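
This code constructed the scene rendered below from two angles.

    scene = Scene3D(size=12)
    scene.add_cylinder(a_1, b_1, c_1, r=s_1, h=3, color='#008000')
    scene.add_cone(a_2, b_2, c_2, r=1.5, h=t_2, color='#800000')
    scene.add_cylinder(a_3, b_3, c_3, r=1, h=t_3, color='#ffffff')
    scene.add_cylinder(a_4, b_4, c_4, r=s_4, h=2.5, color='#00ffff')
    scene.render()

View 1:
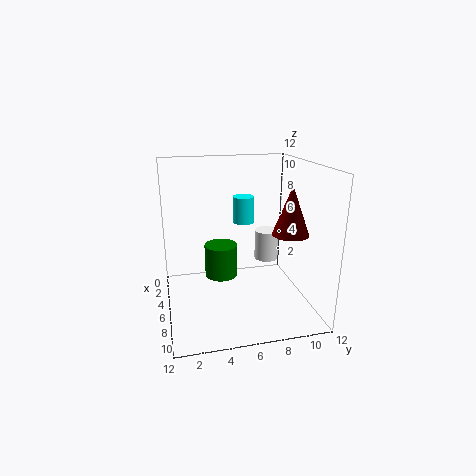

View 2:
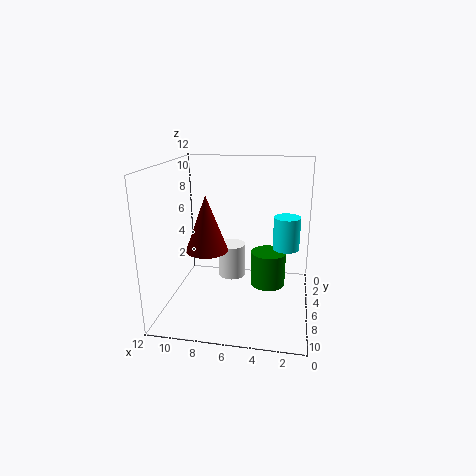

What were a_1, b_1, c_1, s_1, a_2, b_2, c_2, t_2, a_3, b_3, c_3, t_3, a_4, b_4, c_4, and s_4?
a_1 = 3.5, b_1 = 5, c_1 = 1.5, s_1 = 1.5, a_2 = 7.5, b_2 = 10, c_2 = 6.5, t_2 = 4, a_3 = 6, b_3 = 8.5, c_3 = 4, t_3 = 2.5, a_4 = 2, b_4 = 7.5, c_4 = 6, s_4 = 1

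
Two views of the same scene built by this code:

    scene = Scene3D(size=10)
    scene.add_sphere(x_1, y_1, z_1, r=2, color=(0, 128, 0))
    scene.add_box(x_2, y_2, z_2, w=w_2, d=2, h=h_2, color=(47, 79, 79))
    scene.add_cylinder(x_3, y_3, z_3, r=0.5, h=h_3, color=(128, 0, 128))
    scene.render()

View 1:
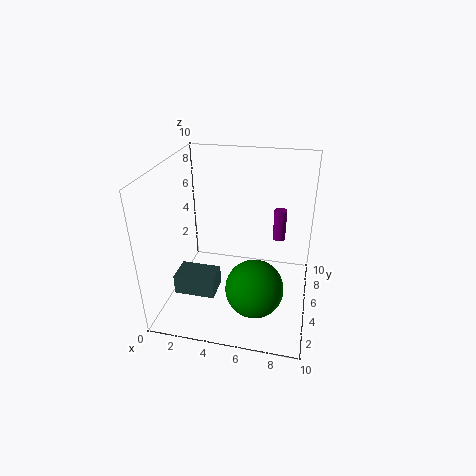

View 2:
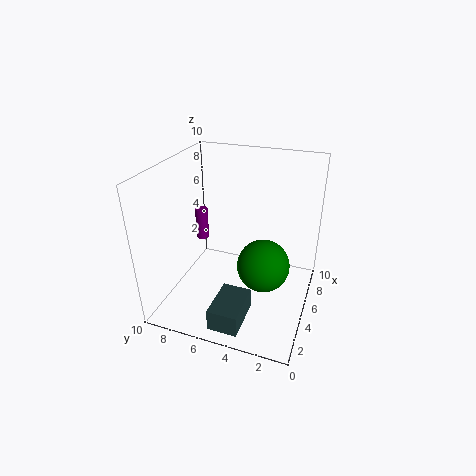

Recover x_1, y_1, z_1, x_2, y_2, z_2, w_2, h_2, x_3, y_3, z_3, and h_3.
x_1 = 6.5
y_1 = 3.5
z_1 = 2
x_2 = 0.5
y_2 = 3.5
z_2 = 0.5
w_2 = 3
h_2 = 1.5
x_3 = 7.5
y_3 = 9
z_3 = 3
h_3 = 2.5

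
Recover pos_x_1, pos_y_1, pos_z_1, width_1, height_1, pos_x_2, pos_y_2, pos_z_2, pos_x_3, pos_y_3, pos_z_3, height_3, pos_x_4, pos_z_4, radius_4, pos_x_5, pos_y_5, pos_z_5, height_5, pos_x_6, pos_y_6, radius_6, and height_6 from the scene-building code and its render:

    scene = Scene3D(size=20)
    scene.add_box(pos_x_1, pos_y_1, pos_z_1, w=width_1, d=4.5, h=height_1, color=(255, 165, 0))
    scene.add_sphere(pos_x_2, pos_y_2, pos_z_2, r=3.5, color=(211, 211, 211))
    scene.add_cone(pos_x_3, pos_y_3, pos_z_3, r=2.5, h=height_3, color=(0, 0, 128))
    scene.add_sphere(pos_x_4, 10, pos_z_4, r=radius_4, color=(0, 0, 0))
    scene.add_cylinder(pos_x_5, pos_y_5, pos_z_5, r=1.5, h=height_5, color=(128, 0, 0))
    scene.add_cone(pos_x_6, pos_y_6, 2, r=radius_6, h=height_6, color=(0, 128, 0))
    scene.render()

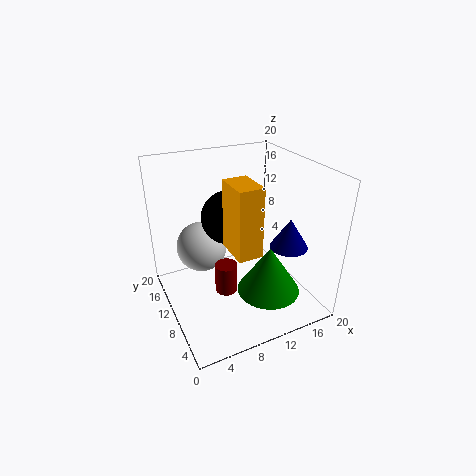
pos_x_1 = 6.5, pos_y_1 = 2.5, pos_z_1 = 11.5, width_1 = 3, height_1 = 8.5, pos_x_2 = 5.5, pos_y_2 = 12.5, pos_z_2 = 8.5, pos_x_3 = 15, pos_y_3 = 5, pos_z_3 = 10, height_3 = 4, pos_x_4 = 8.5, pos_z_4 = 13.5, radius_4 = 3.5, pos_x_5 = 7, pos_y_5 = 7.5, pos_z_5 = 4, height_5 = 4, pos_x_6 = 13.5, pos_y_6 = 7, radius_6 = 4.5, height_6 = 7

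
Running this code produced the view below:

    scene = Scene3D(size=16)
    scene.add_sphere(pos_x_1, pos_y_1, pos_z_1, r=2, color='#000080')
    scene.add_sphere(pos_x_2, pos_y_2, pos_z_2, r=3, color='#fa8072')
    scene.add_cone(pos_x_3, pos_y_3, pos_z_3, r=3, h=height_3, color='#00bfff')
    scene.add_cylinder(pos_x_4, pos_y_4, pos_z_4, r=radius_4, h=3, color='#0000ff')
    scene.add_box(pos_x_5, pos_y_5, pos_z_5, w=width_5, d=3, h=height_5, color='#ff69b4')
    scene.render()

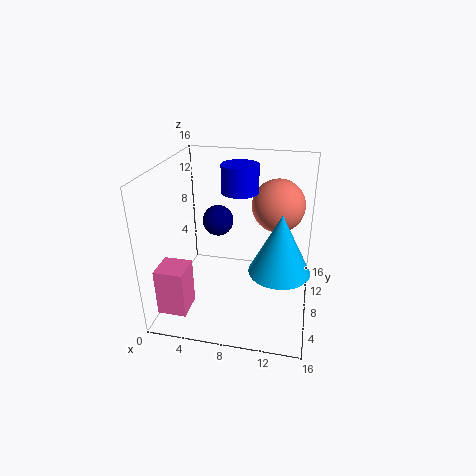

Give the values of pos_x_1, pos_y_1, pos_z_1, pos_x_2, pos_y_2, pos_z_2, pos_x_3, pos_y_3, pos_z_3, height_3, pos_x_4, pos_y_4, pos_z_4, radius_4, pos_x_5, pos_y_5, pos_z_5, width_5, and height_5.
pos_x_1 = 4; pos_y_1 = 14; pos_z_1 = 7; pos_x_2 = 12; pos_y_2 = 11; pos_z_2 = 11; pos_x_3 = 13; pos_y_3 = 4; pos_z_3 = 7; height_3 = 6; pos_x_4 = 8; pos_y_4 = 9; pos_z_4 = 13; radius_4 = 2; pos_x_5 = 1; pos_y_5 = 1; pos_z_5 = 2; width_5 = 3; height_5 = 5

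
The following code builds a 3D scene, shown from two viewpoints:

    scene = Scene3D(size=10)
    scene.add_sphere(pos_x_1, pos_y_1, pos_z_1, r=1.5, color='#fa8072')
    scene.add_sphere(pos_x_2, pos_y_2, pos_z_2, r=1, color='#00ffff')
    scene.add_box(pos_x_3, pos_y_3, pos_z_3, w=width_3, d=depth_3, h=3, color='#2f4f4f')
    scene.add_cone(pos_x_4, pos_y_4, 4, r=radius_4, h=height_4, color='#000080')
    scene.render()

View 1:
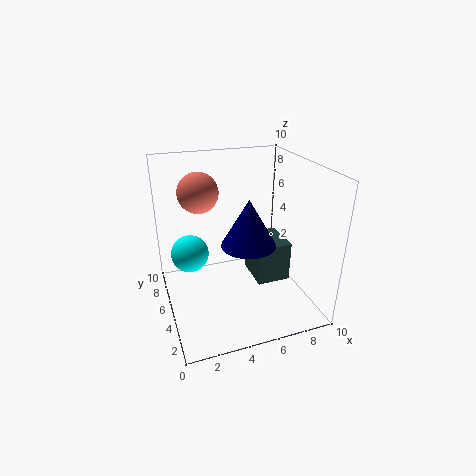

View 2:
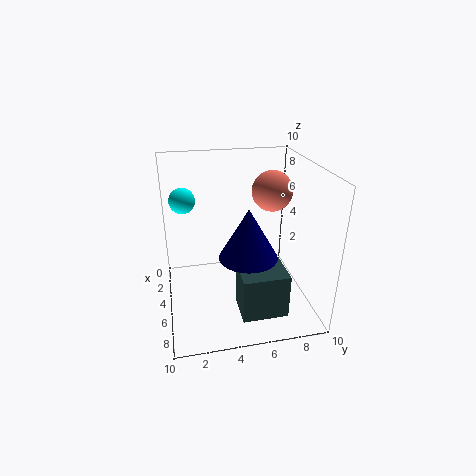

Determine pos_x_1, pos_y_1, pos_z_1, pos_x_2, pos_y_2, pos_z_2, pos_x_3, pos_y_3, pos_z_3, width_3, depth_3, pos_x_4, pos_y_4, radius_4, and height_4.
pos_x_1 = 3
pos_y_1 = 8
pos_z_1 = 7.5
pos_x_2 = 1
pos_y_2 = 1.5
pos_z_2 = 6.5
pos_x_3 = 6.5
pos_y_3 = 4.5
pos_z_3 = 1
width_3 = 2.5
depth_3 = 3
pos_x_4 = 6
pos_y_4 = 5.5
radius_4 = 2
height_4 = 3.5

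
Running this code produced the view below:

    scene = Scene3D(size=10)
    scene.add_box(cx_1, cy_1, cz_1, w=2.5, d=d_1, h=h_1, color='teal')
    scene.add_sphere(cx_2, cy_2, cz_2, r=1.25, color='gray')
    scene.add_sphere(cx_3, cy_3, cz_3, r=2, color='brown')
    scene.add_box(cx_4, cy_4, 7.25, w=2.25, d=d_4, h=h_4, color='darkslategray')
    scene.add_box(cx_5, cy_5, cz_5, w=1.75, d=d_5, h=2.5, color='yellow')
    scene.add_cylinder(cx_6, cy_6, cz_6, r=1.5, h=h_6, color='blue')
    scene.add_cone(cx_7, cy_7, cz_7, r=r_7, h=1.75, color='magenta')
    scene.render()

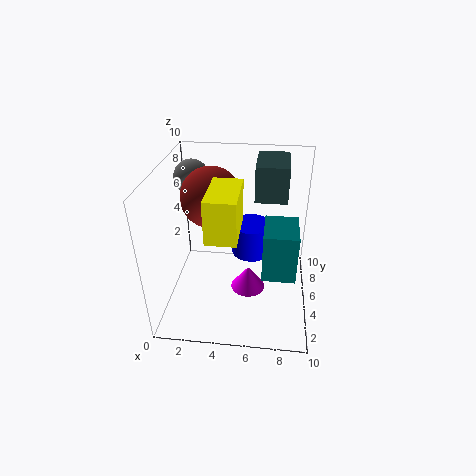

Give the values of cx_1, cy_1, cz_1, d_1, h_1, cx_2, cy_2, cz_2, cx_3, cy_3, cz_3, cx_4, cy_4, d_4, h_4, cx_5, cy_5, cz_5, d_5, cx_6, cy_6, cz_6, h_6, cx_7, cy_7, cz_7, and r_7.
cx_1 = 6.75; cy_1 = 4.75; cz_1 = 1.5; d_1 = 3.25; h_1 = 3.75; cx_2 = 1.5; cy_2 = 7; cz_2 = 8.5; cx_3 = 3.25; cy_3 = 5; cz_3 = 8; cx_4 = 6; cy_4 = 6; d_4 = 3.5; h_4 = 2.5; cx_5 = 3.75; cy_5 = 0.25; cz_5 = 7.5; d_5 = 3.25; cx_6 = 5.75; cy_6 = 7.5; cz_6 = 2.25; h_6 = 2.5; cx_7 = 5.75; cy_7 = 5; cz_7 = 0.75; r_7 = 1.25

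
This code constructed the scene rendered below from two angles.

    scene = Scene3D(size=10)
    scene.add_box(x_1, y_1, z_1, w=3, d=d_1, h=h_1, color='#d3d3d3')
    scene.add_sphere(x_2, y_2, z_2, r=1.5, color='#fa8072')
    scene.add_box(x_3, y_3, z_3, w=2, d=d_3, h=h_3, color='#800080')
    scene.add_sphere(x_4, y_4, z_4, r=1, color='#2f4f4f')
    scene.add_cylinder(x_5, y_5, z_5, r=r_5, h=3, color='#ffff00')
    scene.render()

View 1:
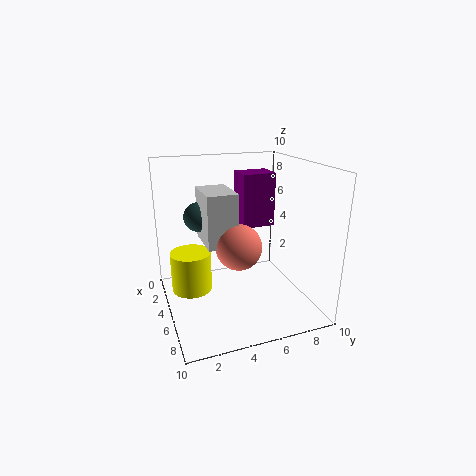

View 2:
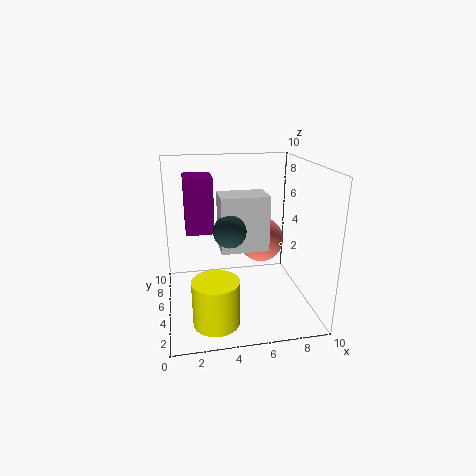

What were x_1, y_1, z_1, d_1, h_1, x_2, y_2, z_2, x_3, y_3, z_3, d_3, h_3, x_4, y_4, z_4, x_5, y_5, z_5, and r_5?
x_1 = 3.5
y_1 = 2.5
z_1 = 5
d_1 = 2
h_1 = 3.5
x_2 = 6.5
y_2 = 4.5
z_2 = 5
x_3 = 1.5
y_3 = 6
z_3 = 5
d_3 = 2.5
h_3 = 4
x_4 = 4
y_4 = 2.5
z_4 = 6.5
x_5 = 3
y_5 = 2
z_5 = 0.5
r_5 = 1.5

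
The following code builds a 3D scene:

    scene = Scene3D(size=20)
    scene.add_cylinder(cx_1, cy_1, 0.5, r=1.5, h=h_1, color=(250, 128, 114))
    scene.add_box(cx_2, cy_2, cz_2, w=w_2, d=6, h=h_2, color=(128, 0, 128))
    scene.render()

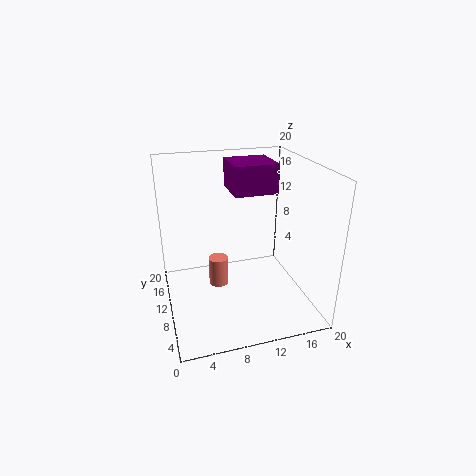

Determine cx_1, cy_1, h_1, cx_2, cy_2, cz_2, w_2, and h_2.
cx_1 = 8; cy_1 = 14; h_1 = 4.5; cx_2 = 9.5; cy_2 = 9.5; cz_2 = 16; w_2 = 6; h_2 = 4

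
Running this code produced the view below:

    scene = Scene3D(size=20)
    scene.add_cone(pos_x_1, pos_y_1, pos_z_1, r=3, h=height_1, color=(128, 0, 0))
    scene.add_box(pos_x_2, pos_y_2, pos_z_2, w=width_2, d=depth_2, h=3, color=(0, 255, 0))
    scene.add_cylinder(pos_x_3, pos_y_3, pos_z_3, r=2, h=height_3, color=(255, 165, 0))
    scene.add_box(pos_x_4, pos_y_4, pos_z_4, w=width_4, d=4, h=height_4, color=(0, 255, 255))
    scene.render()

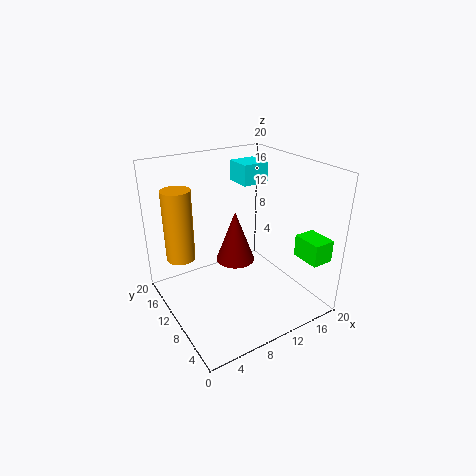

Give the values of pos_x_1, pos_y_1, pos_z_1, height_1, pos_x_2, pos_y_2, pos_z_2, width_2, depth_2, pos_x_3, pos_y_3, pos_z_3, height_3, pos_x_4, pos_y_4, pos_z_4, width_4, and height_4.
pos_x_1 = 12; pos_y_1 = 14; pos_z_1 = 4; height_1 = 8; pos_x_2 = 16; pos_y_2 = 1; pos_z_2 = 8; width_2 = 3; depth_2 = 4; pos_x_3 = 3; pos_y_3 = 14; pos_z_3 = 7; height_3 = 10; pos_x_4 = 13; pos_y_4 = 13; pos_z_4 = 16; width_4 = 4; height_4 = 3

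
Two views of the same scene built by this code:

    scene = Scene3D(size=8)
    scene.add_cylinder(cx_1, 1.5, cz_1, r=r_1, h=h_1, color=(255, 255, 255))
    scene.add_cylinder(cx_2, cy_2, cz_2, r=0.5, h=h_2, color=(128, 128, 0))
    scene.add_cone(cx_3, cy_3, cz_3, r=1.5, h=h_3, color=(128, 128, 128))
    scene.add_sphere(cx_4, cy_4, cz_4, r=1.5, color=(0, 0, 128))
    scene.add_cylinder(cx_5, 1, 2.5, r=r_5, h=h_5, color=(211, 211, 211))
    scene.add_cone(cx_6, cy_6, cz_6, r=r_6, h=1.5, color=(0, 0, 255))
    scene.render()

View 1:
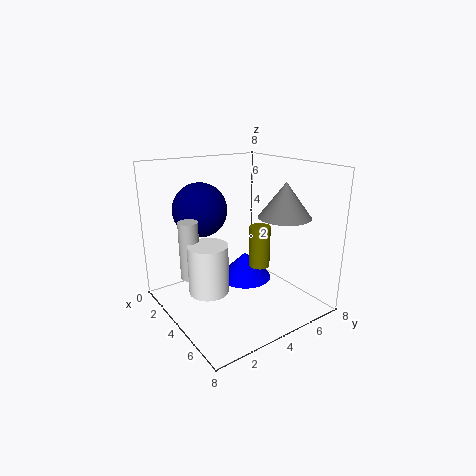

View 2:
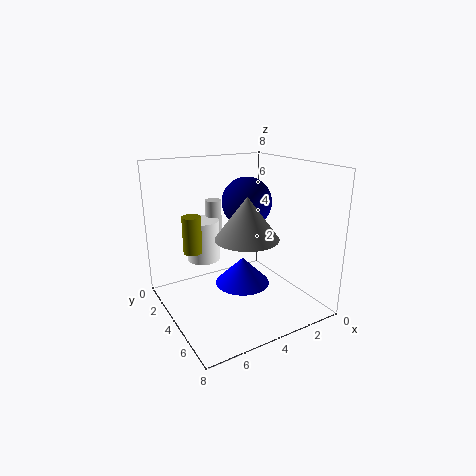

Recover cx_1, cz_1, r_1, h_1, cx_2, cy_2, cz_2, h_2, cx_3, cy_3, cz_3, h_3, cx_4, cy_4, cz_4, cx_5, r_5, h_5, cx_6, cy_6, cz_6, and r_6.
cx_1 = 5, cz_1 = 2, r_1 = 1, h_1 = 2.5, cx_2 = 6.5, cy_2 = 3.5, cz_2 = 3.5, h_2 = 2, cx_3 = 5, cy_3 = 6.5, cz_3 = 5, h_3 = 2, cx_4 = 2.5, cy_4 = 2.5, cz_4 = 5.5, cx_5 = 4, r_5 = 0.5, h_5 = 3, cx_6 = 4, cy_6 = 4.5, cz_6 = 1.5, r_6 = 1.5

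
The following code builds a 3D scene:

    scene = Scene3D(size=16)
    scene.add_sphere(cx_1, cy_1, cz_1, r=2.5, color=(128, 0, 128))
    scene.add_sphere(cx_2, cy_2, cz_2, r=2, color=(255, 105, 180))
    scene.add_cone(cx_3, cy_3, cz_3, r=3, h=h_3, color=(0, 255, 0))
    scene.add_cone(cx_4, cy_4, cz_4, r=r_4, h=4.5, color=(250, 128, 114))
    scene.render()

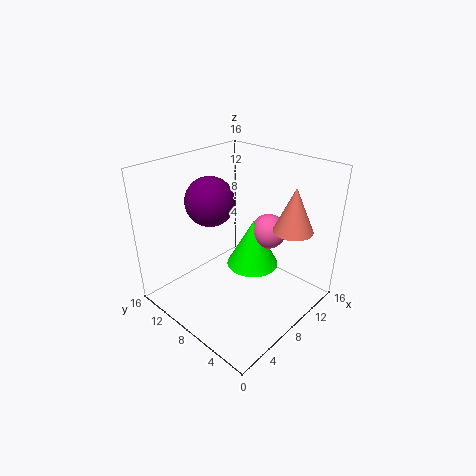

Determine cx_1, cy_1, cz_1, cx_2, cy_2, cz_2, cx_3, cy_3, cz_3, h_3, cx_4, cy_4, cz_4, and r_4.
cx_1 = 5; cy_1 = 9; cz_1 = 13; cx_2 = 11.5; cy_2 = 6.5; cz_2 = 8; cx_3 = 10; cy_3 = 7.5; cz_3 = 4; h_3 = 5.5; cx_4 = 9.5; cy_4 = 2; cz_4 = 10.5; r_4 = 2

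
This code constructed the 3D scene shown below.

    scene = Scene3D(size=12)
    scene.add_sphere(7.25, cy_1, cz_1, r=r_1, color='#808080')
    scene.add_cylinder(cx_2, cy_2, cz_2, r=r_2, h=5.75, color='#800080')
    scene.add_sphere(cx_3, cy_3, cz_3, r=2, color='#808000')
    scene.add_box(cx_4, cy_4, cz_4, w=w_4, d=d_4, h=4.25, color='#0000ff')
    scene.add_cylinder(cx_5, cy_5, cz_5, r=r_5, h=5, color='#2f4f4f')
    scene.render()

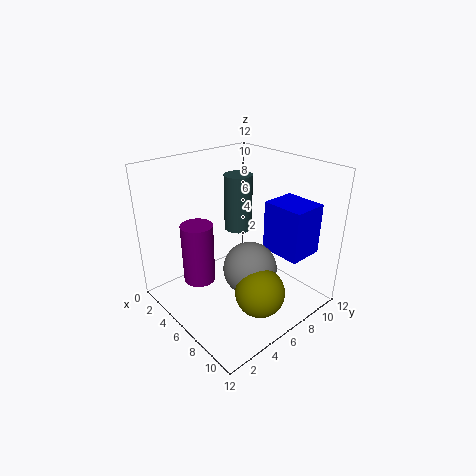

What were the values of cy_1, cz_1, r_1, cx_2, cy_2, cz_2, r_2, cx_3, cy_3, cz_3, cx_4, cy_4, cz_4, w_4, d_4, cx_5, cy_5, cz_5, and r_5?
cy_1 = 6.25, cz_1 = 3.5, r_1 = 2.25, cx_2 = 1.75, cy_2 = 4.75, cz_2 = 0.25, r_2 = 1.5, cx_3 = 9.25, cy_3 = 5.5, cz_3 = 2.5, cx_4 = 7, cy_4 = 8, cz_4 = 4.75, w_4 = 3.5, d_4 = 3, cx_5 = 3.75, cy_5 = 8, cz_5 = 5.5, r_5 = 1.25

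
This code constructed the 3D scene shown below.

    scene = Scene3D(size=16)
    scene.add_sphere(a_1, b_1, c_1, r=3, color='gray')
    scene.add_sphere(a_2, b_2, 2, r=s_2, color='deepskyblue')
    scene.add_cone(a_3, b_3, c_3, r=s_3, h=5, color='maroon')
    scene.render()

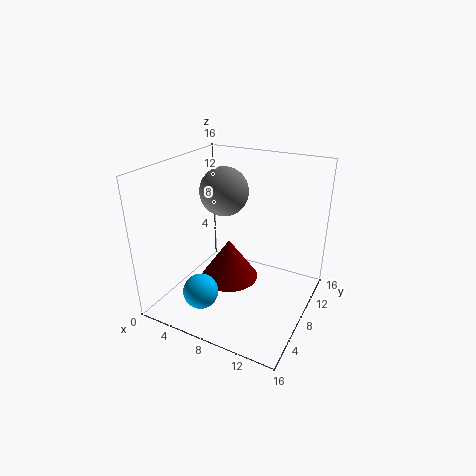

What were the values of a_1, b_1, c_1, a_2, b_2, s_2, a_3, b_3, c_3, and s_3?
a_1 = 4; b_1 = 12; c_1 = 11.5; a_2 = 5; b_2 = 4.5; s_2 = 2; a_3 = 6; b_3 = 9.5; c_3 = 1.5; s_3 = 3.5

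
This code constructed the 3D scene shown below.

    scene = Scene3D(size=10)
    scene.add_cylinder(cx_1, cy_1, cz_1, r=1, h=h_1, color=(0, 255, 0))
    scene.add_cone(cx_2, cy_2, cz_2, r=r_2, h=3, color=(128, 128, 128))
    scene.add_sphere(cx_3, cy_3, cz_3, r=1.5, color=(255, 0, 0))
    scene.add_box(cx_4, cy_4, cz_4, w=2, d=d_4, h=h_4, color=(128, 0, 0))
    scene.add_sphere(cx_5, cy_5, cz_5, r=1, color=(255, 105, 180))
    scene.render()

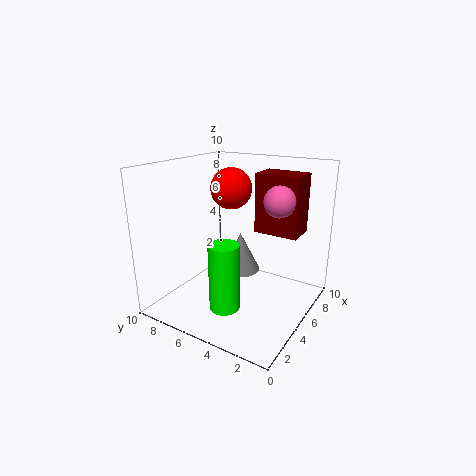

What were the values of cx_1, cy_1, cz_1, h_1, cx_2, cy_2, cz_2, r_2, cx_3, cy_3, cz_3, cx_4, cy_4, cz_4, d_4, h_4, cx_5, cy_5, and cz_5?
cx_1 = 2.5
cy_1 = 4.5
cz_1 = 1
h_1 = 4.5
cx_2 = 7
cy_2 = 6
cz_2 = 1.5
r_2 = 1.5
cx_3 = 6.5
cy_3 = 6.5
cz_3 = 8
cx_4 = 5.5
cy_4 = 1
cz_4 = 5.5
d_4 = 3
h_4 = 4
cx_5 = 5
cy_5 = 2
cz_5 = 8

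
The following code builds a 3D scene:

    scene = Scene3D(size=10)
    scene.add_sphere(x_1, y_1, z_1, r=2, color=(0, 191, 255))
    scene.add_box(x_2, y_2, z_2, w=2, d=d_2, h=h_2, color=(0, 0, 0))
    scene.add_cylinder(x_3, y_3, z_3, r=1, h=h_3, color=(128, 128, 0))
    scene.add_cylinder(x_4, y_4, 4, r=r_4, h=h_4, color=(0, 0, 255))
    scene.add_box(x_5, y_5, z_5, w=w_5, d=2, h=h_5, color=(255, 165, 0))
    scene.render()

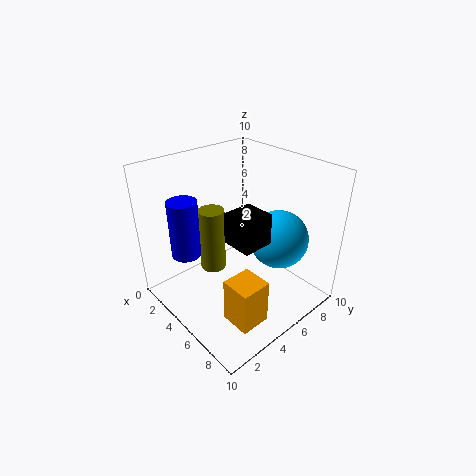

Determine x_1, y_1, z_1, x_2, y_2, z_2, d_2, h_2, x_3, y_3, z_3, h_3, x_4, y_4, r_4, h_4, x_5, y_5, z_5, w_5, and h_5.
x_1 = 7
y_1 = 7
z_1 = 5
x_2 = 6
y_2 = 3
z_2 = 6
d_2 = 2
h_2 = 2
x_3 = 2
y_3 = 5
z_3 = 1
h_3 = 5
x_4 = 3
y_4 = 2
r_4 = 1
h_4 = 4
x_5 = 7
y_5 = 2
z_5 = 1
w_5 = 2
h_5 = 3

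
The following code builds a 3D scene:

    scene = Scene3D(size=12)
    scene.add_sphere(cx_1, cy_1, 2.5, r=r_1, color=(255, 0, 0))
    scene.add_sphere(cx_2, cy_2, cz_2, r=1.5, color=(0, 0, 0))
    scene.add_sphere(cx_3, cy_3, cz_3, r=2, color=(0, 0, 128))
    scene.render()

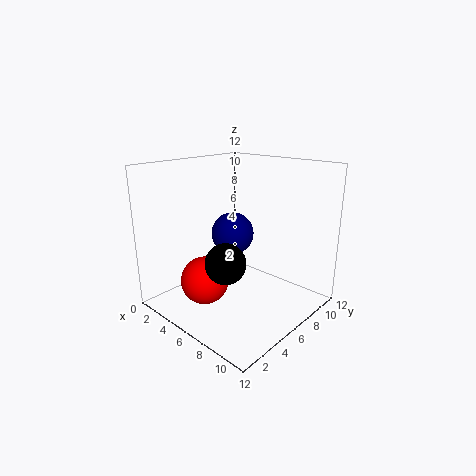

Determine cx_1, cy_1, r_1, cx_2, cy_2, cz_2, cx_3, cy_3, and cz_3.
cx_1 = 4.5; cy_1 = 3.5; r_1 = 2; cx_2 = 8; cy_2 = 2.5; cz_2 = 5.5; cx_3 = 3; cy_3 = 8.5; cz_3 = 5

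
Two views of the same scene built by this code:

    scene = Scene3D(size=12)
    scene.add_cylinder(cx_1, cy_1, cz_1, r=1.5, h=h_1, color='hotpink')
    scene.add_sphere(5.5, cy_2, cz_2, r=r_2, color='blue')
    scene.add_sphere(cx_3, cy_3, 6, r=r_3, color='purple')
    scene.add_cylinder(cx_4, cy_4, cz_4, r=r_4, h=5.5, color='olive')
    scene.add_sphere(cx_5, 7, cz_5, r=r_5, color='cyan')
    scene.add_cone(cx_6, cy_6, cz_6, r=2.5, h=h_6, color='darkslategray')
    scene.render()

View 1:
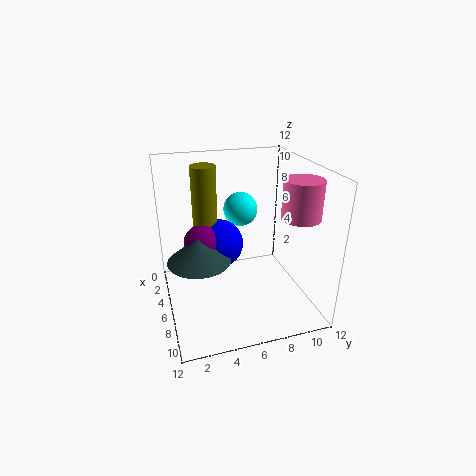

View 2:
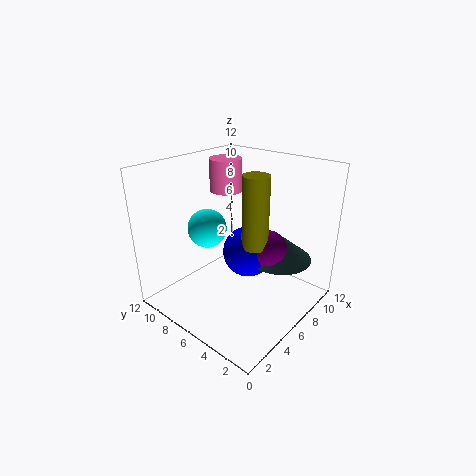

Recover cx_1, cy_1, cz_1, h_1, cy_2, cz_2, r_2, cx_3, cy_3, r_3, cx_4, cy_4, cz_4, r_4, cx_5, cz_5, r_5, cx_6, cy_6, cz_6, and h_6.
cx_1 = 9; cy_1 = 10; cz_1 = 8.5; h_1 = 3; cy_2 = 4.5; cz_2 = 5.5; r_2 = 2; cx_3 = 6; cy_3 = 3; r_3 = 1.5; cx_4 = 5; cy_4 = 3.5; cz_4 = 6.5; r_4 = 1; cx_5 = 3.5; cz_5 = 7.5; r_5 = 1.5; cx_6 = 7; cy_6 = 2.5; cz_6 = 5; h_6 = 2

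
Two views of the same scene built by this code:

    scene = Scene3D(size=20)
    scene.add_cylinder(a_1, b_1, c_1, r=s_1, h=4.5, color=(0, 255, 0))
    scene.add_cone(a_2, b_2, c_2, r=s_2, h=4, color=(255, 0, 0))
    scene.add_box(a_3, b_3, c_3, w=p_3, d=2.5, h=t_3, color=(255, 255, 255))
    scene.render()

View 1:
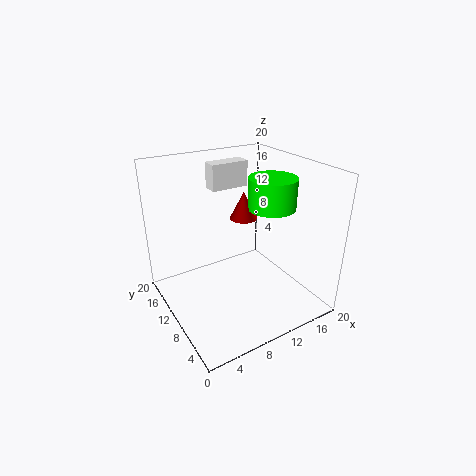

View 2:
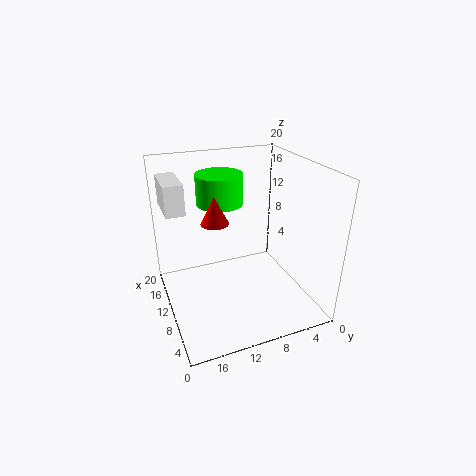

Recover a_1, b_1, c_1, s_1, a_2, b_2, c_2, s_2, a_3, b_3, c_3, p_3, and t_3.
a_1 = 16, b_1 = 10.5, c_1 = 13, s_1 = 3.5, a_2 = 12.5, b_2 = 12.5, c_2 = 11.5, s_2 = 2, a_3 = 10, b_3 = 17, c_3 = 14.5, p_3 = 6, t_3 = 4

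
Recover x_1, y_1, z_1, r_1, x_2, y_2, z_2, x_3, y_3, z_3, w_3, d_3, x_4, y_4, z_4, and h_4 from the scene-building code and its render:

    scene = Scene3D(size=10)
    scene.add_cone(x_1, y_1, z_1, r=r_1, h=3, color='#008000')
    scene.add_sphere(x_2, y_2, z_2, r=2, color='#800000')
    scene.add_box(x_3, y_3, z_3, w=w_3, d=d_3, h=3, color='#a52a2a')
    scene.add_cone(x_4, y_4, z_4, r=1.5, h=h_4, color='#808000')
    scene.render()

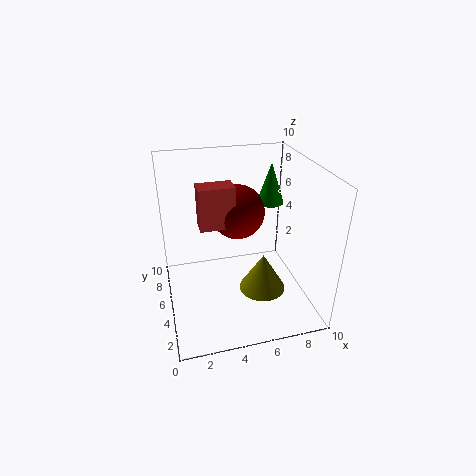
x_1 = 8
y_1 = 7
z_1 = 6.5
r_1 = 1
x_2 = 5.5
y_2 = 7
z_2 = 6
x_3 = 2.5
y_3 = 5.5
z_3 = 5.5
w_3 = 2.5
d_3 = 1.5
x_4 = 6
y_4 = 2.5
z_4 = 2.5
h_4 = 2.5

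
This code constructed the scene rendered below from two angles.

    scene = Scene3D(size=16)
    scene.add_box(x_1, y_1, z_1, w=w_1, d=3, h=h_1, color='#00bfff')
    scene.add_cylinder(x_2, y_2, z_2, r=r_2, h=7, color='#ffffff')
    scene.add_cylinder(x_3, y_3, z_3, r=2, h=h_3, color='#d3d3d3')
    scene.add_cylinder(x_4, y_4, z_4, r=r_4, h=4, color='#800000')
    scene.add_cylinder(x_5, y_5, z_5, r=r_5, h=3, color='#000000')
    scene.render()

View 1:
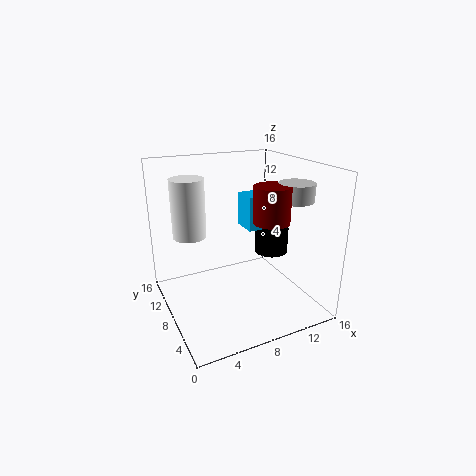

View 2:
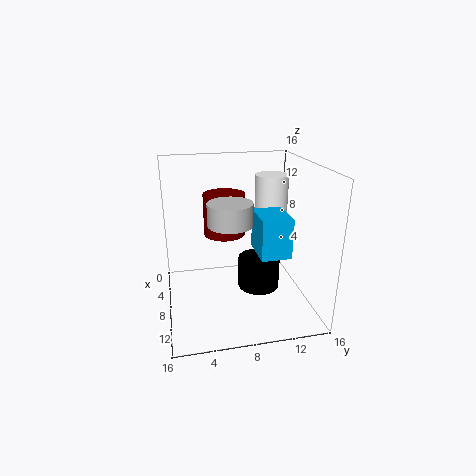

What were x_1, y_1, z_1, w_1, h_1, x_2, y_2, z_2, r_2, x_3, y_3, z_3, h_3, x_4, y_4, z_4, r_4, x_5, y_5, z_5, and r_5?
x_1 = 10
y_1 = 9
z_1 = 8
w_1 = 4
h_1 = 4
x_2 = 4
y_2 = 13
z_2 = 7
r_2 = 2
x_3 = 14
y_3 = 6
z_3 = 12
h_3 = 2
x_4 = 11
y_4 = 6
z_4 = 10
r_4 = 2
x_5 = 13
y_5 = 9
z_5 = 5
r_5 = 2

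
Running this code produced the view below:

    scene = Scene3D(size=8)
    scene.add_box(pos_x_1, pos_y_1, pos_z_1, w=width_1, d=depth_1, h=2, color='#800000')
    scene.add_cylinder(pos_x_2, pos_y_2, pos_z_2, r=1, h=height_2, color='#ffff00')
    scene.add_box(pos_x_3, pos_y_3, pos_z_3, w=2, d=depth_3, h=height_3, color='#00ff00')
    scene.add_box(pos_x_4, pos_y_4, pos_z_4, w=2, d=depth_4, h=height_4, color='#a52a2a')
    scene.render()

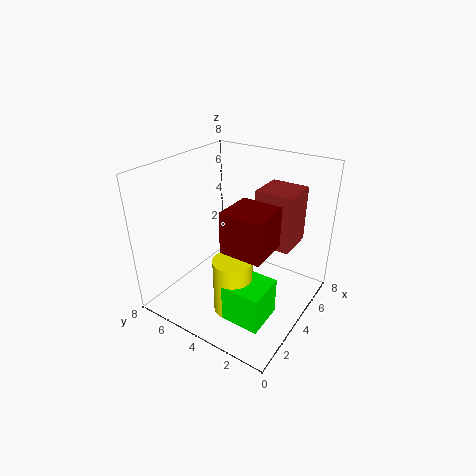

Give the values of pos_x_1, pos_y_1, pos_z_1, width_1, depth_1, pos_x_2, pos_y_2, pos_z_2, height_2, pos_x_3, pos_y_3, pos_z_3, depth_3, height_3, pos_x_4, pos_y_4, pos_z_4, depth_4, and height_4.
pos_x_1 = 1
pos_y_1 = 1
pos_z_1 = 5
width_1 = 2
depth_1 = 2
pos_x_2 = 2
pos_y_2 = 3
pos_z_2 = 1
height_2 = 3
pos_x_3 = 1
pos_y_3 = 1
pos_z_3 = 1
depth_3 = 2
height_3 = 2
pos_x_4 = 4
pos_y_4 = 1
pos_z_4 = 4
depth_4 = 2
height_4 = 3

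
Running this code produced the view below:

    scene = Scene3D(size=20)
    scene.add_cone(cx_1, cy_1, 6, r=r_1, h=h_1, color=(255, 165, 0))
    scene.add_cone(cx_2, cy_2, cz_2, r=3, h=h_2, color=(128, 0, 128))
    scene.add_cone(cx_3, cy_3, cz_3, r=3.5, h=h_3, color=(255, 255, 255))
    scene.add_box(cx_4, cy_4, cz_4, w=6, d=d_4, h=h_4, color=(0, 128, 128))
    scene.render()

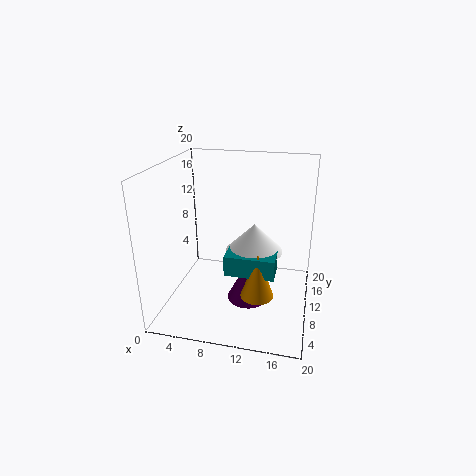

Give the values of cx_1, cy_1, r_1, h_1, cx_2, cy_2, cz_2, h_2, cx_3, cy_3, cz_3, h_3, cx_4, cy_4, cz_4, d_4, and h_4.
cx_1 = 14
cy_1 = 3
r_1 = 2
h_1 = 5.5
cx_2 = 11.5
cy_2 = 10
cz_2 = 0.5
h_2 = 6
cx_3 = 13
cy_3 = 6
cz_3 = 10.5
h_3 = 3.5
cx_4 = 10
cy_4 = 2.5
cz_4 = 8.5
d_4 = 3
h_4 = 2.5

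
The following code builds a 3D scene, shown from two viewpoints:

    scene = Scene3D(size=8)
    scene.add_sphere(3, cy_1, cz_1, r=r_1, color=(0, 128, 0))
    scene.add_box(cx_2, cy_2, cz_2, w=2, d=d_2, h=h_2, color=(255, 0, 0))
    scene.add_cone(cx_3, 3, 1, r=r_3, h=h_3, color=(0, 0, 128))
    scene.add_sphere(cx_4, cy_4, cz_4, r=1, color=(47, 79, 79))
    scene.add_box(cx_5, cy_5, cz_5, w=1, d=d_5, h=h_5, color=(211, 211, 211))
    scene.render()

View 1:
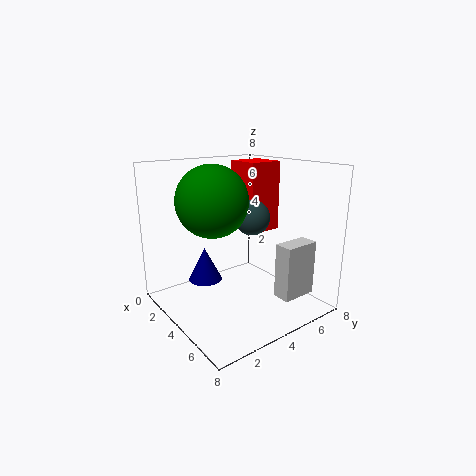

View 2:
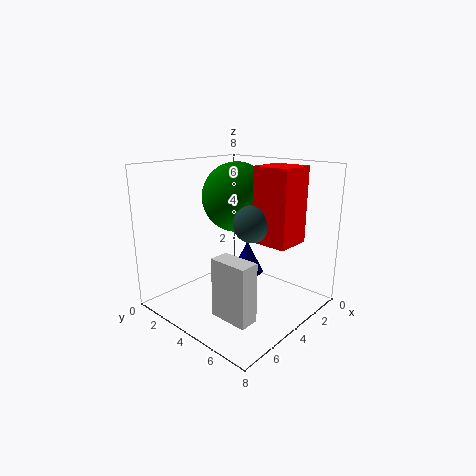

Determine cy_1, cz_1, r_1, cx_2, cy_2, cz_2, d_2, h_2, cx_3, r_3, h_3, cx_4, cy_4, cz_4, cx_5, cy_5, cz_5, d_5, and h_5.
cy_1 = 3, cz_1 = 6, r_1 = 2, cx_2 = 2, cy_2 = 5, cz_2 = 4, d_2 = 2, h_2 = 4, cx_3 = 2, r_3 = 1, h_3 = 2, cx_4 = 4, cy_4 = 5, cz_4 = 5, cx_5 = 6, cy_5 = 5, cz_5 = 1, d_5 = 2, h_5 = 3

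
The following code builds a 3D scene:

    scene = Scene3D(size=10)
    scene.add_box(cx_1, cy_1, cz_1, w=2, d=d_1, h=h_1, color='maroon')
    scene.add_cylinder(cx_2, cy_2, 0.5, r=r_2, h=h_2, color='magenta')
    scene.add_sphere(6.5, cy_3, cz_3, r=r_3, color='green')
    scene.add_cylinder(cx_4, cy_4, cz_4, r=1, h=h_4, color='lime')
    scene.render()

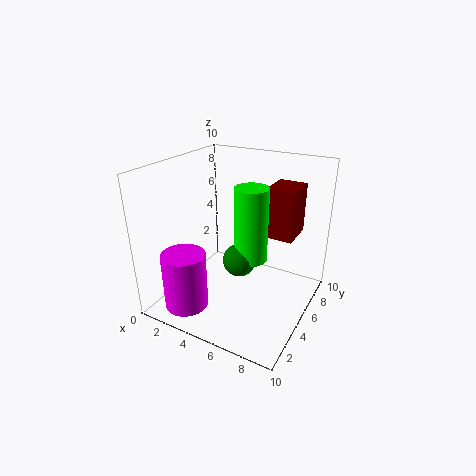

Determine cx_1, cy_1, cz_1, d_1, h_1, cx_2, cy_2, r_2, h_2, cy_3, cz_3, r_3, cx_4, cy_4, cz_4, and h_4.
cx_1 = 6.5; cy_1 = 6; cz_1 = 5; d_1 = 2.5; h_1 = 3.5; cx_2 = 2.5; cy_2 = 2; r_2 = 1.5; h_2 = 4; cy_3 = 2.5; cz_3 = 5; r_3 = 1; cx_4 = 7; cy_4 = 3; cz_4 = 5; h_4 = 4.5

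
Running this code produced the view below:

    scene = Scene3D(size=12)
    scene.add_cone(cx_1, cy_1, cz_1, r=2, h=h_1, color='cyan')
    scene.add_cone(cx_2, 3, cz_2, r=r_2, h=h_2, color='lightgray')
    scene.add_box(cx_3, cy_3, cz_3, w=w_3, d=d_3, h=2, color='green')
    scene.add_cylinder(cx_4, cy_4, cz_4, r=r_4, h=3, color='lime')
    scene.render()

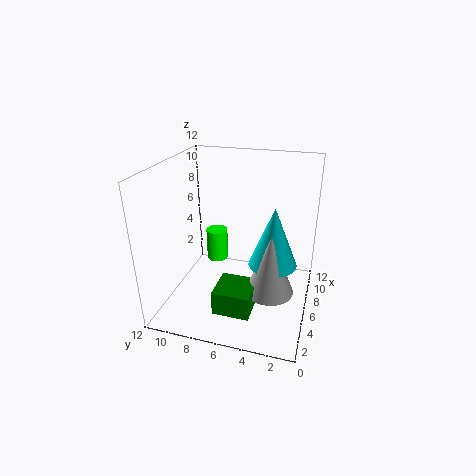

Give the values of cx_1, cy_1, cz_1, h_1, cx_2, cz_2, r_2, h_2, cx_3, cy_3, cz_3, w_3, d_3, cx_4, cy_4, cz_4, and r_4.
cx_1 = 6; cy_1 = 3; cz_1 = 4; h_1 = 5; cx_2 = 5; cz_2 = 2; r_2 = 2; h_2 = 5; cx_3 = 2; cy_3 = 4; cz_3 = 1; w_3 = 3; d_3 = 3; cx_4 = 9; cy_4 = 9; cz_4 = 2; r_4 = 1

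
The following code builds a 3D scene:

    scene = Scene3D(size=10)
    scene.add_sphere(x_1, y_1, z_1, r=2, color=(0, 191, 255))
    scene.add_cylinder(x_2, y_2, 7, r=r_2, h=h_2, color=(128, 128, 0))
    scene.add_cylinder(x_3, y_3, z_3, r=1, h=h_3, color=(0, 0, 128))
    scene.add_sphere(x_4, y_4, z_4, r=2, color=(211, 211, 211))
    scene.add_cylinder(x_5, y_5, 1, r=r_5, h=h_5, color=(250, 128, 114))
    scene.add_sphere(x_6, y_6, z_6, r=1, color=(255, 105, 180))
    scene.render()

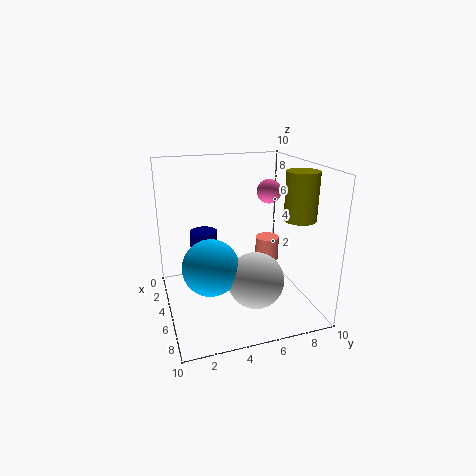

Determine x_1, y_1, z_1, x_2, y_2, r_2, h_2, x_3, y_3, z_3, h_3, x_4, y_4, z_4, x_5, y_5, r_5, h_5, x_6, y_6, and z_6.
x_1 = 5
y_1 = 3
z_1 = 3
x_2 = 8
y_2 = 8
r_2 = 1
h_2 = 3
x_3 = 3
y_3 = 3
z_3 = 3
h_3 = 2
x_4 = 6
y_4 = 6
z_4 = 2
x_5 = 1
y_5 = 9
r_5 = 1
h_5 = 2
x_6 = 1
y_6 = 9
z_6 = 7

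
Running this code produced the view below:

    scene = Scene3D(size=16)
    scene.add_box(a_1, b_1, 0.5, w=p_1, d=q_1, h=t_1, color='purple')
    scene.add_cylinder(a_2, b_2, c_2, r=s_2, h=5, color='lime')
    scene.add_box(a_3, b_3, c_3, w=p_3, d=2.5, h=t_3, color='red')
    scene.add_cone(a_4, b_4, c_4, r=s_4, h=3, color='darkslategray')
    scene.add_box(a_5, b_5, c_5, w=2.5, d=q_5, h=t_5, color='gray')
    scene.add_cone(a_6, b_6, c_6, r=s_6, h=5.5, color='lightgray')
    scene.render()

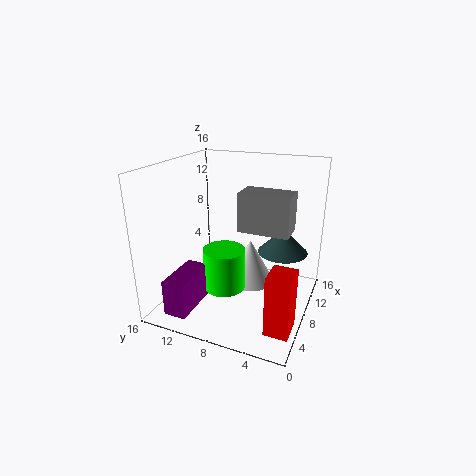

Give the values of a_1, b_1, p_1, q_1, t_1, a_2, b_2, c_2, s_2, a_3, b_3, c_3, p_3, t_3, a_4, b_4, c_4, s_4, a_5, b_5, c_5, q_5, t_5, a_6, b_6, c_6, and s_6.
a_1 = 1.5, b_1 = 11.5, p_1 = 5.5, q_1 = 2.5, t_1 = 4, a_2 = 8.5, b_2 = 10, c_2 = 1, s_2 = 2.5, a_3 = 2.5, b_3 = 0.5, c_3 = 0.5, p_3 = 3, t_3 = 6.5, a_4 = 12.5, b_4 = 4, c_4 = 5, s_4 = 3, a_5 = 2, b_5 = 1, c_5 = 11.5, q_5 = 4.5, t_5 = 3.5, a_6 = 12, b_6 = 8, c_6 = 0.5, s_6 = 3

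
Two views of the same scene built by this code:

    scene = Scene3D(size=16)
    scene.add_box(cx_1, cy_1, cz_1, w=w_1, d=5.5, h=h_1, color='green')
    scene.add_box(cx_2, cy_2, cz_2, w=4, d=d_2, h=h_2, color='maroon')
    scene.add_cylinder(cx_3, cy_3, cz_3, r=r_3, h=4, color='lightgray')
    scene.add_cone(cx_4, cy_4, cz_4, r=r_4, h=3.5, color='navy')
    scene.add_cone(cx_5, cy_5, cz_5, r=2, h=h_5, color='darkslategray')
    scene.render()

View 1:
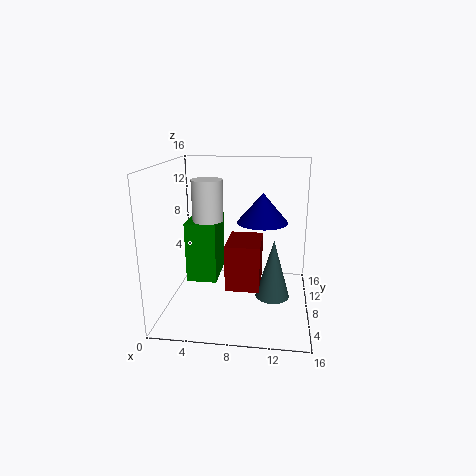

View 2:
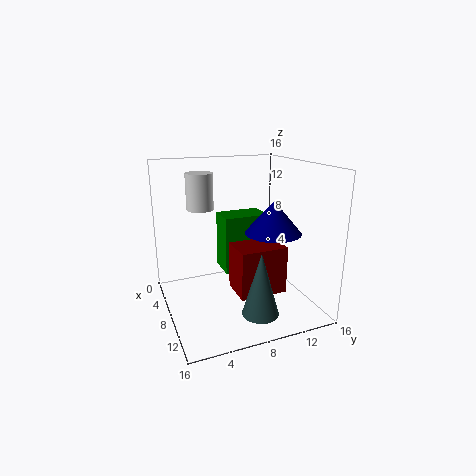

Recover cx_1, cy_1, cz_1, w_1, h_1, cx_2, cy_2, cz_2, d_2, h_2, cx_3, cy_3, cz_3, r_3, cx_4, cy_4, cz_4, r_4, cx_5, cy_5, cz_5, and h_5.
cx_1 = 2
cy_1 = 7.5
cz_1 = 2.5
w_1 = 3.5
h_1 = 7
cx_2 = 6.5
cy_2 = 7.5
cz_2 = 1.5
d_2 = 5.5
h_2 = 5.5
cx_3 = 5.5
cy_3 = 4.5
cz_3 = 11
r_3 = 1.5
cx_4 = 10.5
cy_4 = 11
cz_4 = 9
r_4 = 3
cx_5 = 12
cy_5 = 9
cz_5 = 0.5
h_5 = 7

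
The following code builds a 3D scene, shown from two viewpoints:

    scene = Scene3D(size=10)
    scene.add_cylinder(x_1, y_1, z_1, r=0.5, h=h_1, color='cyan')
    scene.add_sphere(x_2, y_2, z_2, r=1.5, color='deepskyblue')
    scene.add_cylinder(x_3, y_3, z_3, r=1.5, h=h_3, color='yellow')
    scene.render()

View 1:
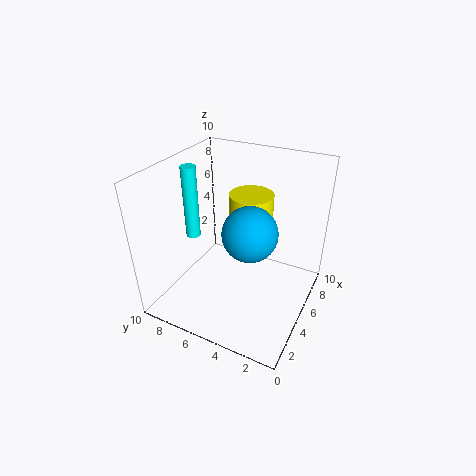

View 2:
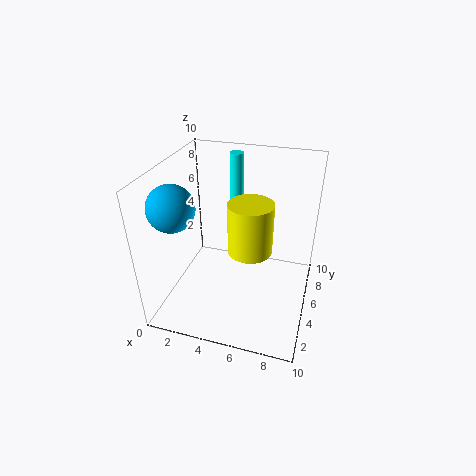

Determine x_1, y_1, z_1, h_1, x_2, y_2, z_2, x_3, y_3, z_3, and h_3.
x_1 = 4
y_1 = 8
z_1 = 5
h_1 = 5
x_2 = 1.5
y_2 = 2.5
z_2 = 8
x_3 = 6
y_3 = 4.5
z_3 = 4.5
h_3 = 3.5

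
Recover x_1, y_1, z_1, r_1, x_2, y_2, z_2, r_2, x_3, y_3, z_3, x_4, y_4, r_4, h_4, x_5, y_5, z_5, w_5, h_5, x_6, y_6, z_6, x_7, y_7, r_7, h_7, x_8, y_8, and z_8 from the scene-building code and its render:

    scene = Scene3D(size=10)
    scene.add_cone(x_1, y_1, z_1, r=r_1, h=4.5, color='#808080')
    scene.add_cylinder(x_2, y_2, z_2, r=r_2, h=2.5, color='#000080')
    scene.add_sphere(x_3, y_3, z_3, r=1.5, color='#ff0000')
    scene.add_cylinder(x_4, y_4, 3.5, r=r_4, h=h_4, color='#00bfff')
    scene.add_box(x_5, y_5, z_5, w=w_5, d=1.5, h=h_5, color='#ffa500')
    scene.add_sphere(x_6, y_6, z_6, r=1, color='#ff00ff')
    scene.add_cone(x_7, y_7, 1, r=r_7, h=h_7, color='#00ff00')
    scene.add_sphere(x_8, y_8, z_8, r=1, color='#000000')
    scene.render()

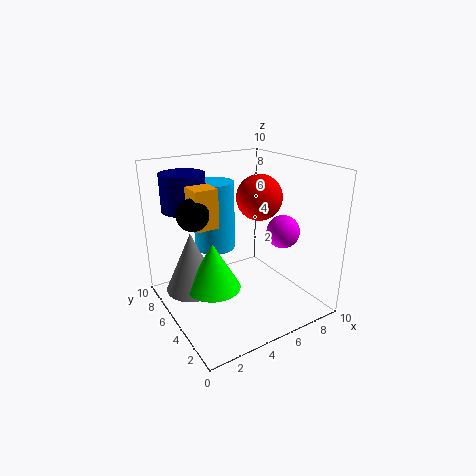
x_1 = 2.5; y_1 = 7.5; z_1 = 0.5; r_1 = 2; x_2 = 2; y_2 = 7; z_2 = 7; r_2 = 1.5; x_3 = 6; y_3 = 4; z_3 = 8; x_4 = 4.5; y_4 = 7.5; r_4 = 1.5; h_4 = 5; x_5 = 1.5; y_5 = 4; z_5 = 6.5; w_5 = 1.5; h_5 = 2.5; x_6 = 6; y_6 = 1.5; z_6 = 6.5; x_7 = 3.5; y_7 = 6; r_7 = 2; h_7 = 3.5; x_8 = 1.5; y_8 = 4.5; z_8 = 7.5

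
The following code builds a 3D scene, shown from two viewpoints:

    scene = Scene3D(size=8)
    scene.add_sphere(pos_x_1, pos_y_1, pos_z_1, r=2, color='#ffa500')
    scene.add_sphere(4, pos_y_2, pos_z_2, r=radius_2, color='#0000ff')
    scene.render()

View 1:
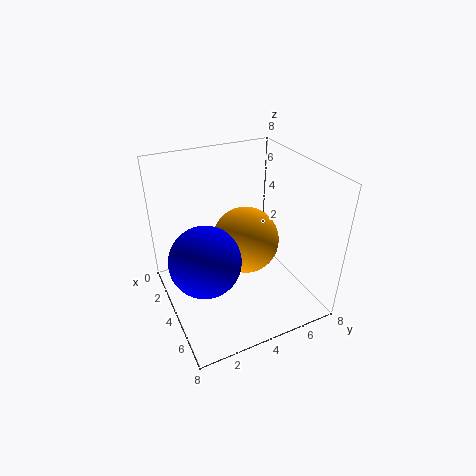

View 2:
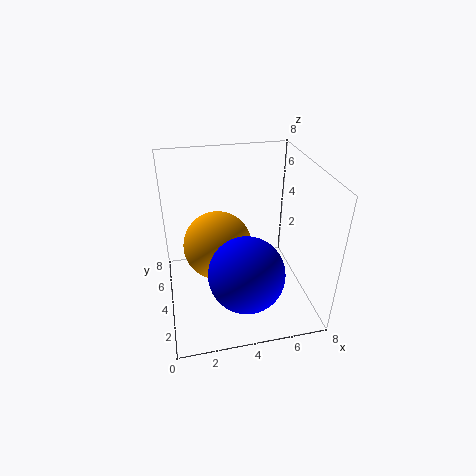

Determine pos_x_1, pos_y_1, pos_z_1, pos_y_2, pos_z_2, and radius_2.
pos_x_1 = 3, pos_y_1 = 5, pos_z_1 = 3, pos_y_2 = 2, pos_z_2 = 3, radius_2 = 2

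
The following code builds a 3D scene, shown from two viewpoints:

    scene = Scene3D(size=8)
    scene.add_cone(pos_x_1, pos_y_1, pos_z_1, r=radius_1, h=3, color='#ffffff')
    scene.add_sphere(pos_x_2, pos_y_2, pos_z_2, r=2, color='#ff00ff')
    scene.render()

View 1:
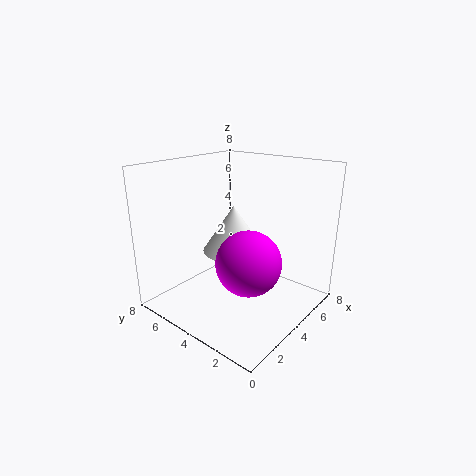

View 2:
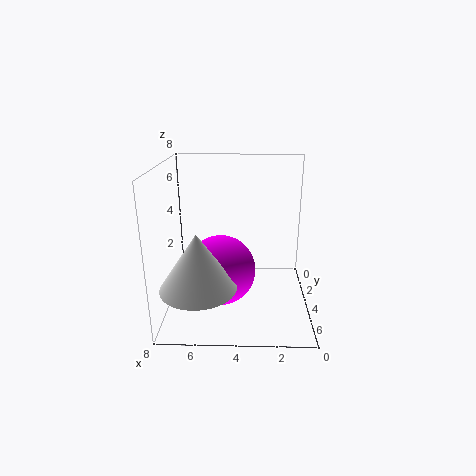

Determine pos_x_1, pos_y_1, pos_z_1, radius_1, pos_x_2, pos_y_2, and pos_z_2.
pos_x_1 = 6; pos_y_1 = 6; pos_z_1 = 2; radius_1 = 2; pos_x_2 = 5; pos_y_2 = 4; pos_z_2 = 2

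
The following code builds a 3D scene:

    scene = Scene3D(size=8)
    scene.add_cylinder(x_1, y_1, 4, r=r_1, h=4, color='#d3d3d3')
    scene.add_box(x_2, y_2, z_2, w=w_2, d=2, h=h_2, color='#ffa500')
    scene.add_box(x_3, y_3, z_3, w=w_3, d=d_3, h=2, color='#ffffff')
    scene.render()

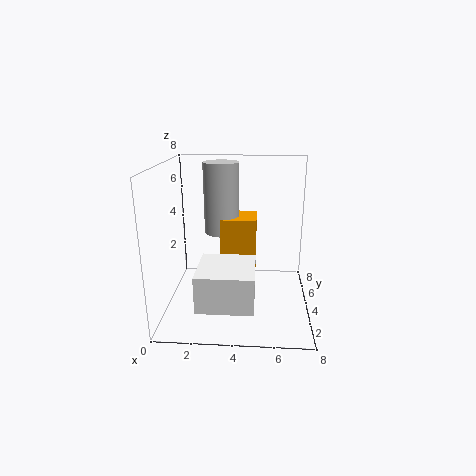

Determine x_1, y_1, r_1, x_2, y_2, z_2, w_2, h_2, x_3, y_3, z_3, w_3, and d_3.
x_1 = 3; y_1 = 5; r_1 = 1; x_2 = 3; y_2 = 4; z_2 = 2; w_2 = 2; h_2 = 3; x_3 = 2; y_3 = 1; z_3 = 1; w_3 = 3; d_3 = 3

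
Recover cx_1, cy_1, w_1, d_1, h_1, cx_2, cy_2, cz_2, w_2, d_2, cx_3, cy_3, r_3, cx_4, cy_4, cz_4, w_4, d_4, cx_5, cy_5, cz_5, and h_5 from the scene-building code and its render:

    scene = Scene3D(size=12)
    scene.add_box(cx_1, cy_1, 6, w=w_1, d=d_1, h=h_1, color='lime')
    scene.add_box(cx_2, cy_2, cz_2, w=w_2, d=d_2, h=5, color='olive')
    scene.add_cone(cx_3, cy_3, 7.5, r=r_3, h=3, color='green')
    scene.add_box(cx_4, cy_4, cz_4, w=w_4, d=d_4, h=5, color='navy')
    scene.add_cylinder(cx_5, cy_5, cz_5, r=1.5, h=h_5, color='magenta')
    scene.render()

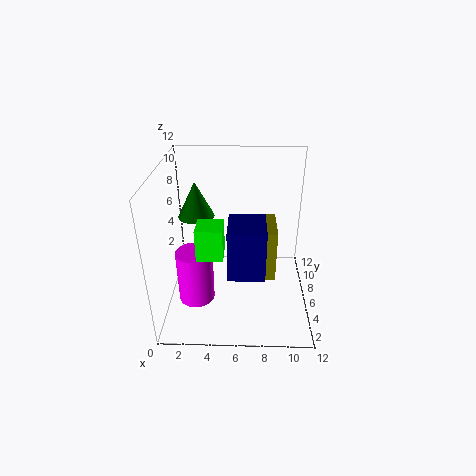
cx_1 = 3, cy_1 = 2.5, w_1 = 2, d_1 = 2, h_1 = 2.5, cx_2 = 8, cy_2 = 7.5, cz_2 = 0.5, w_2 = 1.5, d_2 = 4, cx_3 = 2.5, cy_3 = 7, r_3 = 1.5, cx_4 = 5, cy_4 = 6.5, cz_4 = 1, w_4 = 3.5, d_4 = 4, cx_5 = 2.5, cy_5 = 4.5, cz_5 = 1, h_5 = 4.5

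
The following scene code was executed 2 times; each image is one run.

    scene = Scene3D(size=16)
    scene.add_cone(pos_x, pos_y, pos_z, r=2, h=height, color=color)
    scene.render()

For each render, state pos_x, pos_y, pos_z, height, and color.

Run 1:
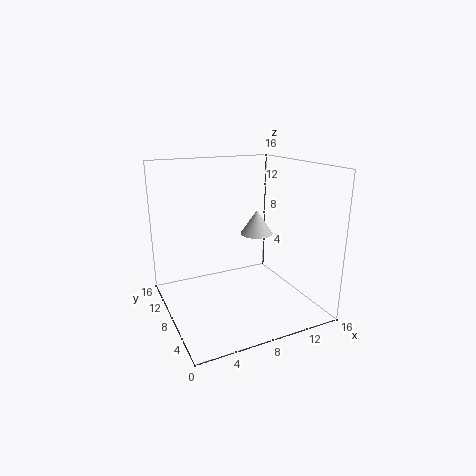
pos_x = 12, pos_y = 11, pos_z = 7, height = 3, color = 'lightgray'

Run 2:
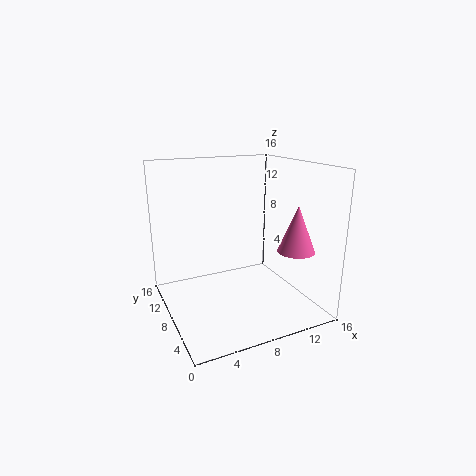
pos_x = 13, pos_y = 4, pos_z = 7, height = 5, color = 'hotpink'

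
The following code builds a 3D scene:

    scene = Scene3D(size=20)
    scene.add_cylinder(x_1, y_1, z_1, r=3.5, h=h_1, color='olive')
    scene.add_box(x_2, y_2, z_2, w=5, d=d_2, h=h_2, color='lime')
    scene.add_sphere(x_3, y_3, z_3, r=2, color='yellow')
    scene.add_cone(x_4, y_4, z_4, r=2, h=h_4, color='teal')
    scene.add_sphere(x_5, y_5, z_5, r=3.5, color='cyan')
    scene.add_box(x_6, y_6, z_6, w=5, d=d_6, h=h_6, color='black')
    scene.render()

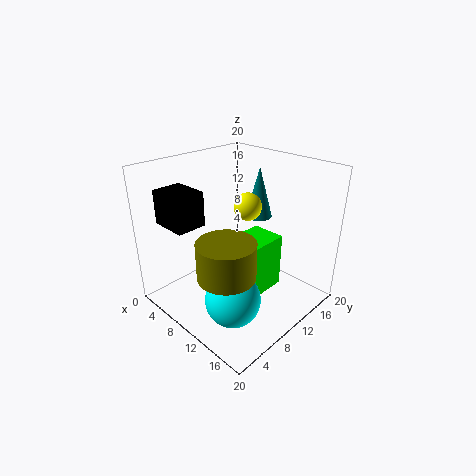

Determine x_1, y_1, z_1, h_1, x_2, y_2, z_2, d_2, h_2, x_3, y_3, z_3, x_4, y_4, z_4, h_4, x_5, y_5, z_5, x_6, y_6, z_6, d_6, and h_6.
x_1 = 14.5
y_1 = 3.5
z_1 = 9
h_1 = 4.5
x_2 = 8.5
y_2 = 10
z_2 = 1.5
d_2 = 5.5
h_2 = 8
x_3 = 9
y_3 = 13
z_3 = 13.5
x_4 = 8.5
y_4 = 16
z_4 = 11
h_4 = 7.5
x_5 = 14.5
y_5 = 4.5
z_5 = 5
x_6 = 3.5
y_6 = 1.5
z_6 = 13
d_6 = 4
h_6 = 4.5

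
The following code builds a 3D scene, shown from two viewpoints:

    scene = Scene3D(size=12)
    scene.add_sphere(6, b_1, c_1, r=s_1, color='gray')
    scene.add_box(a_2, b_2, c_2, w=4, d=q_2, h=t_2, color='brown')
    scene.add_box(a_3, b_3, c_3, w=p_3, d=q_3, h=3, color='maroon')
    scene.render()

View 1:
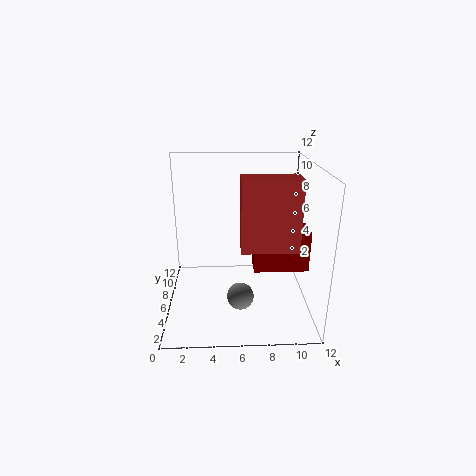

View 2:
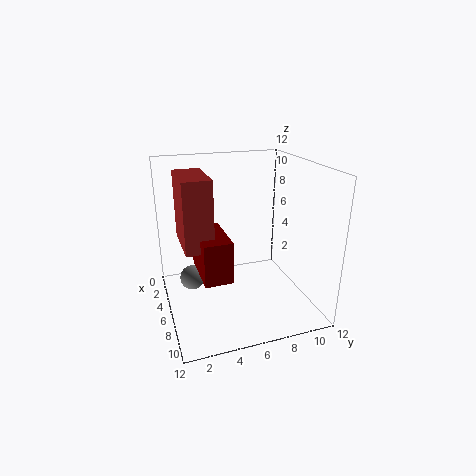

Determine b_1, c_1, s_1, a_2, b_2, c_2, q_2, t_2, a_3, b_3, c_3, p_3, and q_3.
b_1 = 2; c_1 = 3; s_1 = 1; a_2 = 6; b_2 = 1; c_2 = 7; q_2 = 2; t_2 = 5; a_3 = 7; b_3 = 2; c_3 = 5; p_3 = 4; q_3 = 2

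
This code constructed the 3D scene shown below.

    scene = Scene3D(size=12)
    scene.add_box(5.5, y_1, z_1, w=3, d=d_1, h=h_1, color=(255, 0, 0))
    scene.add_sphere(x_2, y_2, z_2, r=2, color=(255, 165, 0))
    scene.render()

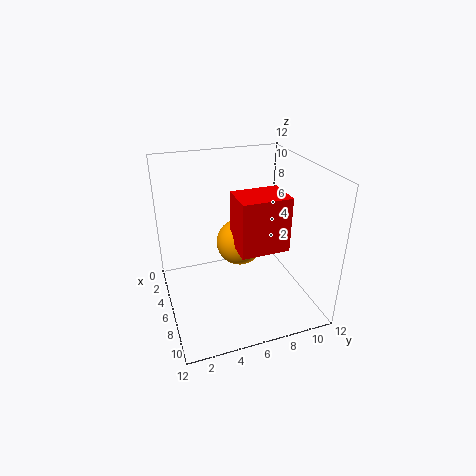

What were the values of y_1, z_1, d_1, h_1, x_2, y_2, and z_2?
y_1 = 5.5, z_1 = 5.5, d_1 = 4, h_1 = 4.5, x_2 = 5, y_2 = 6.5, z_2 = 5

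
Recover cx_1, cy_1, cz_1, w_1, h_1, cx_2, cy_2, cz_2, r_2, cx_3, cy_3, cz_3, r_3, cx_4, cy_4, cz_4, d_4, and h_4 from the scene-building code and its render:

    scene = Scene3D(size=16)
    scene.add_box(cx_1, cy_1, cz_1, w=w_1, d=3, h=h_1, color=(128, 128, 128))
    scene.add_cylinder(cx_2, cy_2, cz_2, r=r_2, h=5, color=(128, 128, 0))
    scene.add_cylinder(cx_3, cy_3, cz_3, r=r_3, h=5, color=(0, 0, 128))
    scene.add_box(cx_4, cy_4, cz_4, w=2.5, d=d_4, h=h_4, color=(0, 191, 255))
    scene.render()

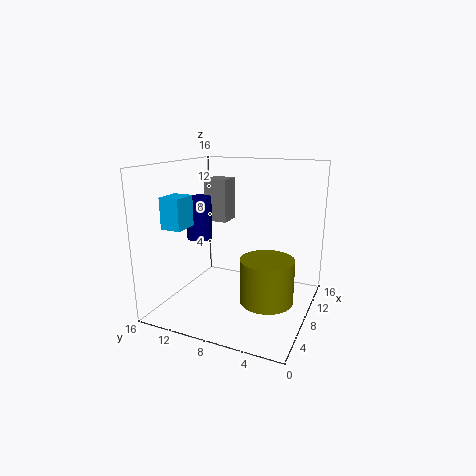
cx_1 = 13; cy_1 = 12; cz_1 = 8; w_1 = 3; h_1 = 5.5; cx_2 = 8; cy_2 = 4.5; cz_2 = 1; r_2 = 3; cx_3 = 9; cy_3 = 13.5; cz_3 = 7; r_3 = 1.5; cx_4 = 0.5; cy_4 = 10.5; cz_4 = 10.5; d_4 = 2; h_4 = 3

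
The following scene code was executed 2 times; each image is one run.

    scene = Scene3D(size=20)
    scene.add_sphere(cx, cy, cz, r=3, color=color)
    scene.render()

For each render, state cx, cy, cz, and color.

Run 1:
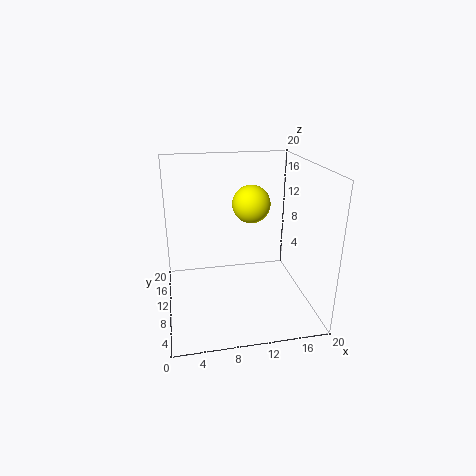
cx = 13.5; cy = 16.75; cz = 12.5; color = 'yellow'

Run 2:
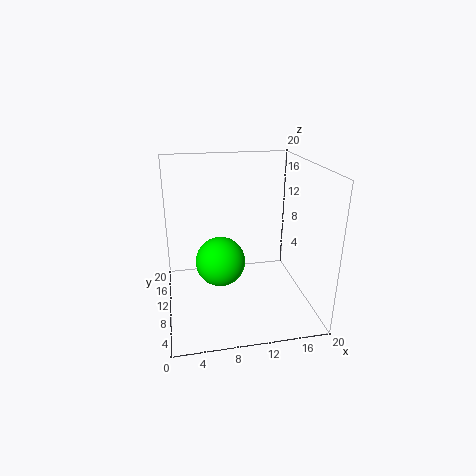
cx = 6.75; cy = 4.75; cz = 9.5; color = 'lime'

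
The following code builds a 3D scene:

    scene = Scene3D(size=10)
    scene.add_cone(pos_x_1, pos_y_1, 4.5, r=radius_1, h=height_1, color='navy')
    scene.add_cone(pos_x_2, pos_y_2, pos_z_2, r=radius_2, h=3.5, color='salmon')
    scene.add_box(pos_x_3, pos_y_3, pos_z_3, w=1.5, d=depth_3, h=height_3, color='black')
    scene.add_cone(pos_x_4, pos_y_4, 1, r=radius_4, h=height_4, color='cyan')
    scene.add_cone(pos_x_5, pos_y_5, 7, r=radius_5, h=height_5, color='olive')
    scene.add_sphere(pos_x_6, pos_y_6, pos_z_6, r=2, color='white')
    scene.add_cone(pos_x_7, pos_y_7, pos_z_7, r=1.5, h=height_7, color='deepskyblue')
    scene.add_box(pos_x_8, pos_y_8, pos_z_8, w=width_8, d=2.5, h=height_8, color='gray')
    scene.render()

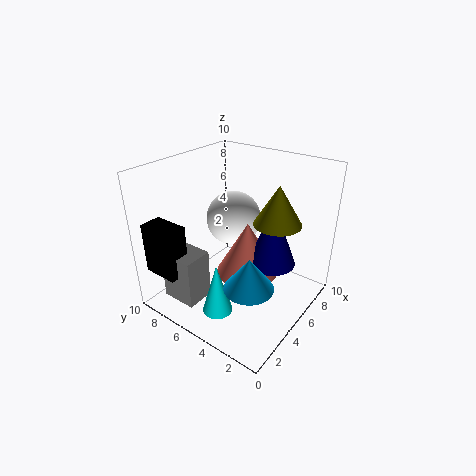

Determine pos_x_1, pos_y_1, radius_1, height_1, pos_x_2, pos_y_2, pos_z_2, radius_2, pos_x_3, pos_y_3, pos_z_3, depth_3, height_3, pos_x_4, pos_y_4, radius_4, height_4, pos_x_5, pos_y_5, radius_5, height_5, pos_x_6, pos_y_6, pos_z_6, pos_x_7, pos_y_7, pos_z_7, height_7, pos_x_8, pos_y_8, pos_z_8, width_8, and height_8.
pos_x_1 = 4.5, pos_y_1 = 2, radius_1 = 1.5, height_1 = 4, pos_x_2 = 4, pos_y_2 = 3.5, pos_z_2 = 3.5, radius_2 = 2, pos_x_3 = 0.5, pos_y_3 = 7, pos_z_3 = 3, depth_3 = 2.5, height_3 = 3.5, pos_x_4 = 2, pos_y_4 = 4.5, radius_4 = 1, height_4 = 3.5, pos_x_5 = 5, pos_y_5 = 2, radius_5 = 1.5, height_5 = 2.5, pos_x_6 = 6.5, pos_y_6 = 6.5, pos_z_6 = 5.5, pos_x_7 = 2, pos_y_7 = 2, pos_z_7 = 4, height_7 = 2, pos_x_8 = 1, pos_y_8 = 6, pos_z_8 = 1, width_8 = 2, height_8 = 3.5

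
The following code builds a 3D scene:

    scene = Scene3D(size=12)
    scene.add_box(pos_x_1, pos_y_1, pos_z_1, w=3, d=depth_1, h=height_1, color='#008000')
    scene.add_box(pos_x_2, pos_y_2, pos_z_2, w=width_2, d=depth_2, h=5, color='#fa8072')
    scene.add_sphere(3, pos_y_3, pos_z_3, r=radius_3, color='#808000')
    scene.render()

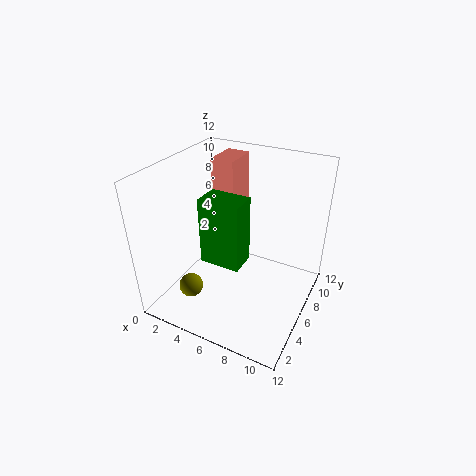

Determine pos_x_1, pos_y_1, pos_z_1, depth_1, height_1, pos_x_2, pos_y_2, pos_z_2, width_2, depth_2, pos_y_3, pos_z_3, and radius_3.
pos_x_1 = 5
pos_y_1 = 2
pos_z_1 = 6
depth_1 = 2
height_1 = 5
pos_x_2 = 3
pos_y_2 = 7
pos_z_2 = 7
width_2 = 2
depth_2 = 3
pos_y_3 = 3
pos_z_3 = 2
radius_3 = 1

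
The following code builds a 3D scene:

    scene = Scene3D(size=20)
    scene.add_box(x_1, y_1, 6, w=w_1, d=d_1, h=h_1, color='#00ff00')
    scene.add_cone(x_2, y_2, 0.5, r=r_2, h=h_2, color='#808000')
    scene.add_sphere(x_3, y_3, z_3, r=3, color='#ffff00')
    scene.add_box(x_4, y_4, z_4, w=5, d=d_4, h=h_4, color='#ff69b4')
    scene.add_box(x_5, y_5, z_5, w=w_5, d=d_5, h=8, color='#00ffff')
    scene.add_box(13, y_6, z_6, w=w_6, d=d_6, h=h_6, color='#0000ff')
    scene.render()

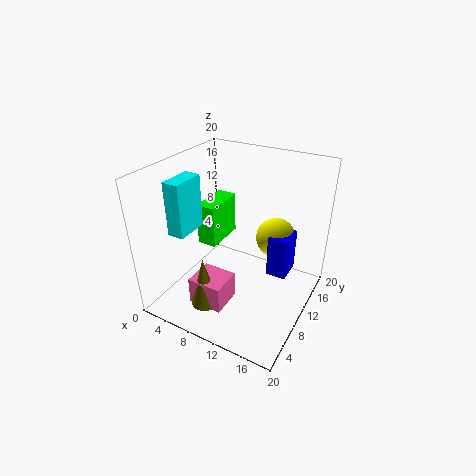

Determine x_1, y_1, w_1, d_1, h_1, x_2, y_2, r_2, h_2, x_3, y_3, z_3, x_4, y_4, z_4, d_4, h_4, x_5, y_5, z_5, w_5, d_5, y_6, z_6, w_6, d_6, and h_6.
x_1 = 2; y_1 = 11.5; w_1 = 3; d_1 = 6.5; h_1 = 6.5; x_2 = 7; y_2 = 5.5; r_2 = 2; h_2 = 7.5; x_3 = 13; y_3 = 16.5; z_3 = 7.5; x_4 = 5; y_4 = 4.5; z_4 = 0.5; d_4 = 4.5; h_4 = 4; x_5 = 0.5; y_5 = 6.5; z_5 = 9.5; w_5 = 2.5; d_5 = 5; y_6 = 13.5; z_6 = 2.5; w_6 = 3; d_6 = 4; h_6 = 6.5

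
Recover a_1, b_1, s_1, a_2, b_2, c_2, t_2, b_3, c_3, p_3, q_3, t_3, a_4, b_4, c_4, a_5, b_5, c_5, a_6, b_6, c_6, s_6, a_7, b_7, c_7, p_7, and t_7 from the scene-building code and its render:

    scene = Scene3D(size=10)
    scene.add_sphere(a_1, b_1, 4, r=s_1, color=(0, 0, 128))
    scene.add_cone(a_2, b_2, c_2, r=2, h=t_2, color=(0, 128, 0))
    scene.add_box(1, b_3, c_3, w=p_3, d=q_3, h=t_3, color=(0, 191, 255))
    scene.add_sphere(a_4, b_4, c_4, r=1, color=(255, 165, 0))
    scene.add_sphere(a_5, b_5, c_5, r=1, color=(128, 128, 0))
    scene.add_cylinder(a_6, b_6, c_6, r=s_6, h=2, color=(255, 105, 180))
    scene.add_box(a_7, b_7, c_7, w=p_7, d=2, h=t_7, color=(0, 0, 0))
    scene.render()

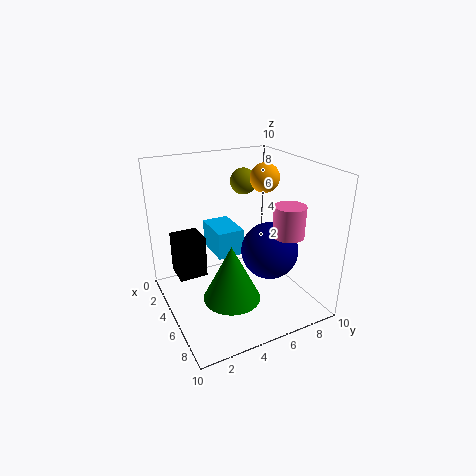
a_1 = 6, b_1 = 7, s_1 = 2, a_2 = 6, b_2 = 4, c_2 = 1, t_2 = 4, b_3 = 4, c_3 = 3, p_3 = 3, q_3 = 2, t_3 = 2, a_4 = 5, b_4 = 7, c_4 = 9, a_5 = 2, b_5 = 7, c_5 = 8, a_6 = 8, b_6 = 7, c_6 = 6, s_6 = 1, a_7 = 2, b_7 = 1, c_7 = 2, p_7 = 2, t_7 = 3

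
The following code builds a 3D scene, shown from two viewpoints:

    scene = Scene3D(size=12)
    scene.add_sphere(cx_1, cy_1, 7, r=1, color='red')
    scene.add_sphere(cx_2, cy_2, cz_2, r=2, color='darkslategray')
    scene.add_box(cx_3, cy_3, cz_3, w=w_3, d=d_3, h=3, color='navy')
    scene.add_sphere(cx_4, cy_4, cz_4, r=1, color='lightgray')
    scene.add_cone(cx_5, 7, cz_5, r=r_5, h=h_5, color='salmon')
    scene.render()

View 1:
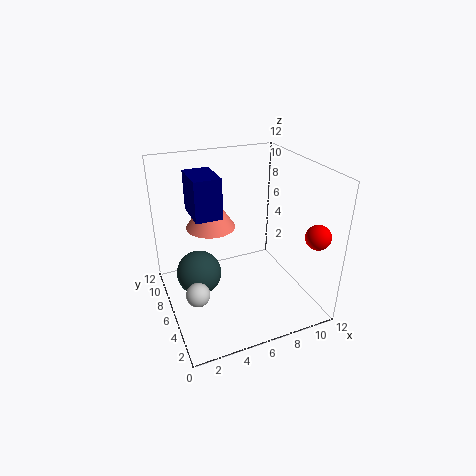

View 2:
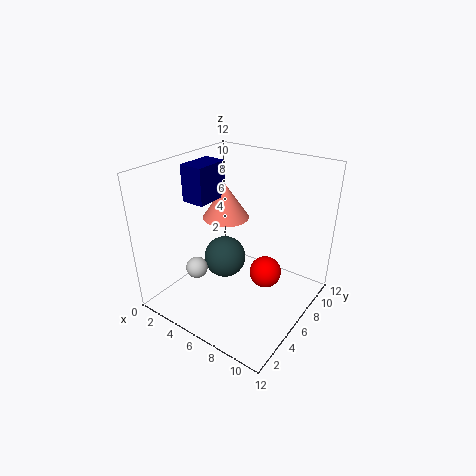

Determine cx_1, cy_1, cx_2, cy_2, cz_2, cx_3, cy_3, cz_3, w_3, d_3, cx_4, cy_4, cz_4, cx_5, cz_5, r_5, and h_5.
cx_1 = 11, cy_1 = 2, cx_2 = 3, cy_2 = 8, cz_2 = 2, cx_3 = 2, cy_3 = 4, cz_3 = 9, w_3 = 2, d_3 = 3, cx_4 = 2, cy_4 = 5, cz_4 = 2, cx_5 = 4, cz_5 = 7, r_5 = 2, h_5 = 3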